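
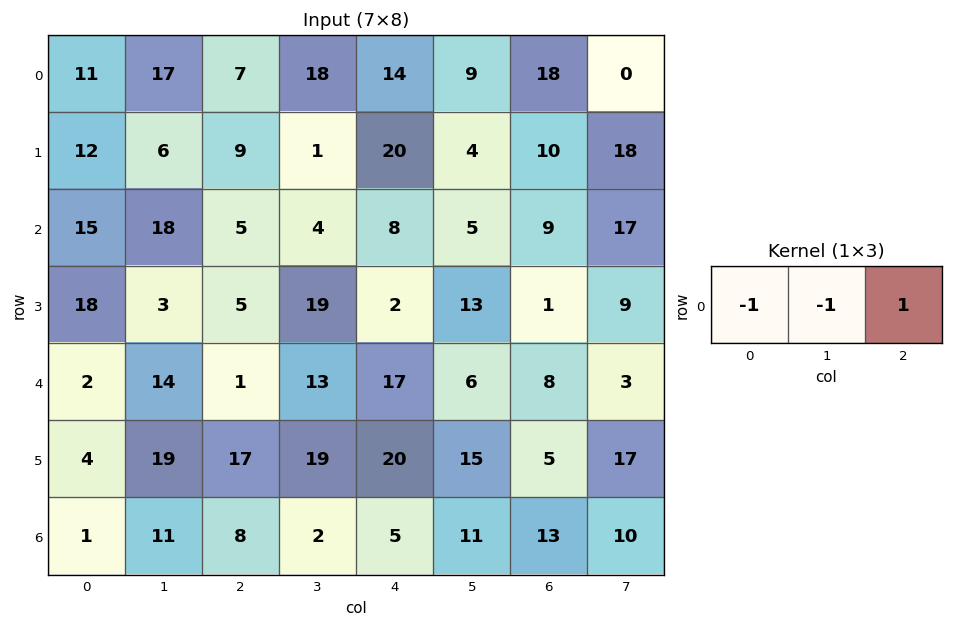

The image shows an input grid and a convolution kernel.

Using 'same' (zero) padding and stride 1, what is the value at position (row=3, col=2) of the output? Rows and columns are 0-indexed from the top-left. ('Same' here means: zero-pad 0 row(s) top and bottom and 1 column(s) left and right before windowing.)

11

The receptive field on the zero-padded input at this output position is [3 5 19]. Elementwise product with the kernel and sum: 3·-1 + 5·-1 + 19·1.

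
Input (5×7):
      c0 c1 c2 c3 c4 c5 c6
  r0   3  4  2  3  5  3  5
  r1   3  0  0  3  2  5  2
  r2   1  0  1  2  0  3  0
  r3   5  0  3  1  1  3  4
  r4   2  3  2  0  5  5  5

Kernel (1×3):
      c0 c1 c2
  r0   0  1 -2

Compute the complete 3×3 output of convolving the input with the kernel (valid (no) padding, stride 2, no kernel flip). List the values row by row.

Output[0,0]: The receptive field on the input at this output position is [3 4 2]. Elementwise product with the kernel and sum: 4·1 + 2·-2.

0 -7 -7
-2 2 3
-1 -10 -5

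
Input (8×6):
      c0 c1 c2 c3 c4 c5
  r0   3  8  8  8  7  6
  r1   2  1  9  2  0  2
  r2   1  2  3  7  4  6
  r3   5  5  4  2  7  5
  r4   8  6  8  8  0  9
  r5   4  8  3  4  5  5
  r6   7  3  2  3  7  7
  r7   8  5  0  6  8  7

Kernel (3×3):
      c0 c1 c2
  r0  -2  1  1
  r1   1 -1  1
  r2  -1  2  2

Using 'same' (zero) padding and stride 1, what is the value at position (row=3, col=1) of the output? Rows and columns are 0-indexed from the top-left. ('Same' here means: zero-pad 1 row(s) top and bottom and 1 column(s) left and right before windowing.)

The receptive field on the zero-padded input at this output position is [1 2 3 / 5 5 4 / 8 6 8]. Elementwise product with the kernel and sum: 1·-2 + 2·1 + 3·1 + 5·1 + 5·-1 + 4·1 + 8·-1 + 6·2 + 8·2.

27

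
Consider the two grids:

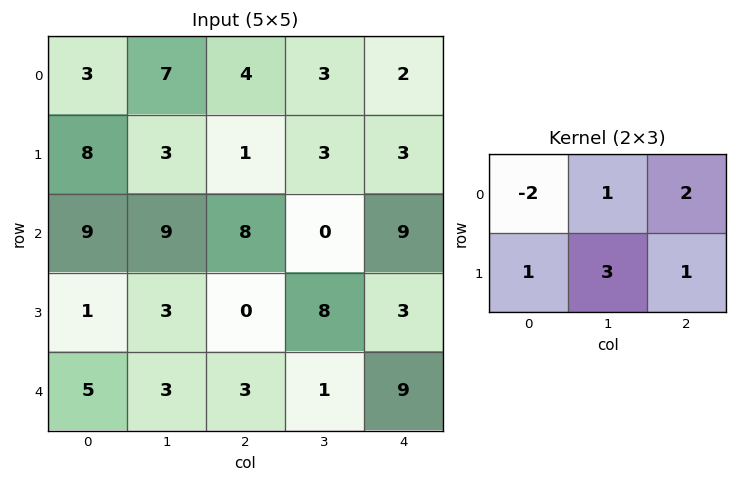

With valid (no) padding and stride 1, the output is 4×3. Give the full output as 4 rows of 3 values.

27 5 12
33 34 24
17 1 29
18 23 29

Output[0,0]: The receptive field on the input at this output position is [3 7 4 / 8 3 1]. Elementwise product with the kernel and sum: 3·-2 + 7·1 + 4·2 + 8·1 + 3·3 + 1·1.
Output[0,1]: The receptive field on the input at this output position is [7 4 3 / 3 1 3]. Elementwise product with the kernel and sum: 7·-2 + 4·1 + 3·2 + 3·1 + 1·3 + 3·1.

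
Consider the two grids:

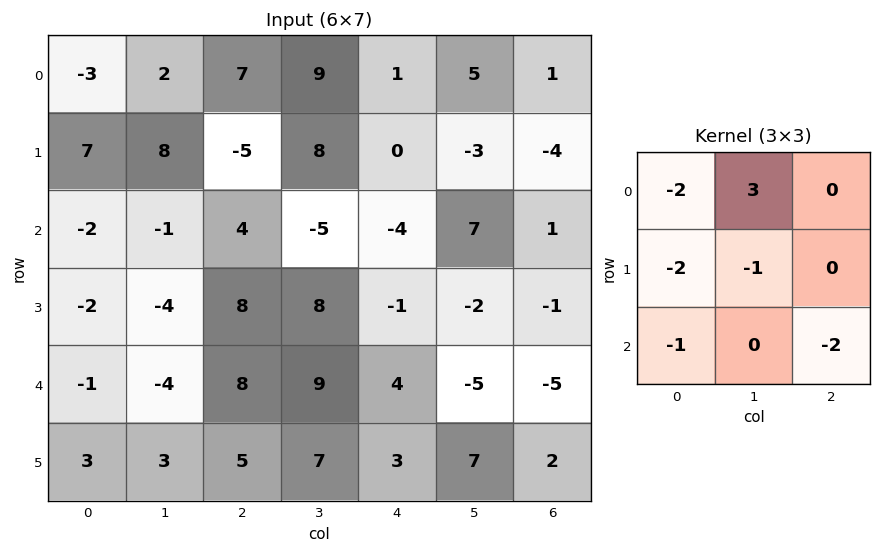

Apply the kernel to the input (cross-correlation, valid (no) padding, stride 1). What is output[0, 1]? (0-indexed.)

The receptive field on the input at this output position is [2 7 9 / 8 -5 8 / -1 4 -5]. Elementwise product with the kernel and sum: 2·-2 + 7·3 + 8·-2 + -5·-1 + -1·-1 + -5·-2.

17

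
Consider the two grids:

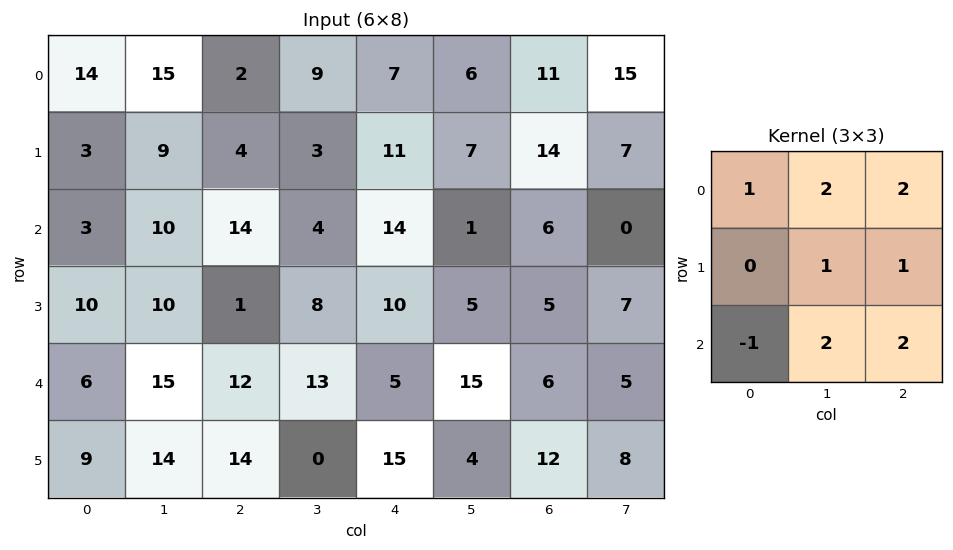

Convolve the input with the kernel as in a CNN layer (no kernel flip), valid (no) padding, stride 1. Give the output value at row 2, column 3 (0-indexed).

76

The receptive field on the input at this output position is [4 14 1 / 8 10 5 / 13 5 15]. Elementwise product with the kernel and sum: 4·1 + 14·2 + 1·2 + 10·1 + 5·1 + 13·-1 + 5·2 + 15·2.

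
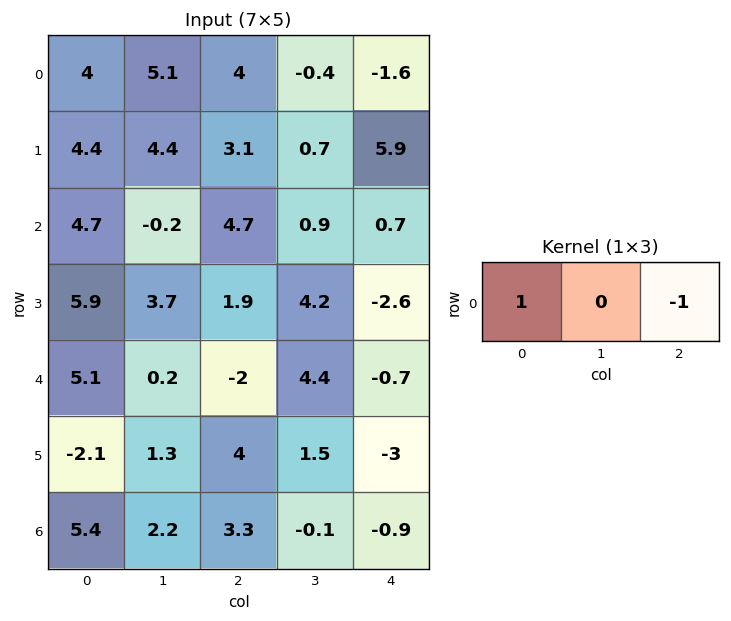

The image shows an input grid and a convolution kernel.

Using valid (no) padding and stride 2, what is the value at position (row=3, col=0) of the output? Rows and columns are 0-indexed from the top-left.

2.1

The receptive field on the input at this output position is [5.4 2.2 3.3]. Elementwise product with the kernel and sum: 5.4·1 + 3.3·-1.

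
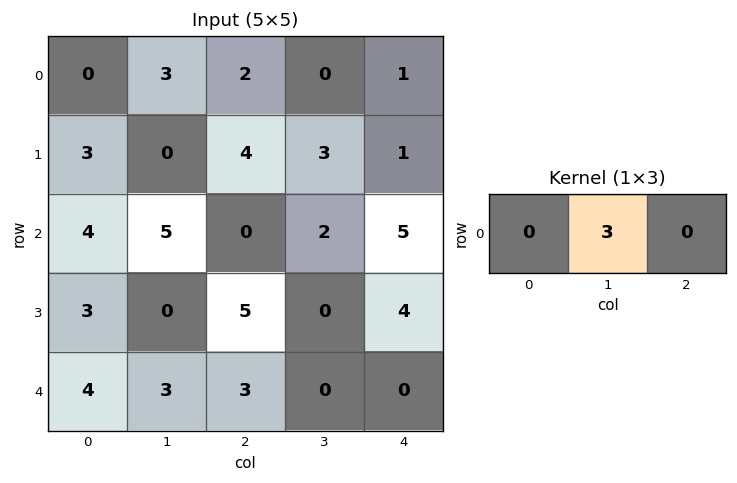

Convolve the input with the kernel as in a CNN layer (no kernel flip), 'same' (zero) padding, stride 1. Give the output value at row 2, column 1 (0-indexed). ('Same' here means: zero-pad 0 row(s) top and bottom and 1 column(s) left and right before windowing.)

15

The receptive field on the zero-padded input at this output position is [4 5 0]. Elementwise product with the kernel and sum: 5·3.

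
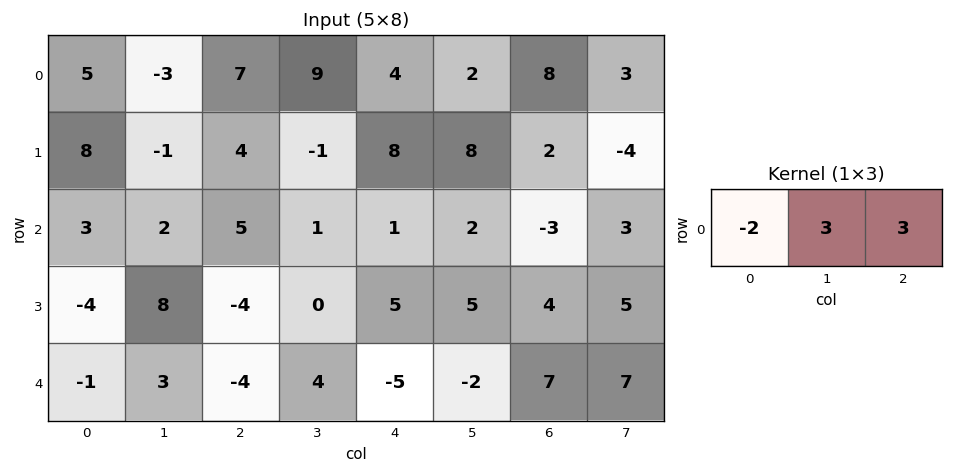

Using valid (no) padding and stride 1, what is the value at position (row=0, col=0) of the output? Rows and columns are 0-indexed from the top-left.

The receptive field on the input at this output position is [5 -3 7]. Elementwise product with the kernel and sum: 5·-2 + -3·3 + 7·3.

2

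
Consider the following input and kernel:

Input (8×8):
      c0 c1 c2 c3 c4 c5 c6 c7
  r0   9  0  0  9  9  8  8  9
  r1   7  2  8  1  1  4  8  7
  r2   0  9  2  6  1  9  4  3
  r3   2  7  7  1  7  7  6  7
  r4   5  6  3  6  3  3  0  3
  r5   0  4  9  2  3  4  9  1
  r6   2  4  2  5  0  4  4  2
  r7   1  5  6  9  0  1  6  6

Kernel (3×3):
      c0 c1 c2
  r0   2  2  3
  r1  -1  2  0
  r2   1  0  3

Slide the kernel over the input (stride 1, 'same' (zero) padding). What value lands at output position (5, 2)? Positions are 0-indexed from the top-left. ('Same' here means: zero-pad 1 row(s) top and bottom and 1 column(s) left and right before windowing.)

69

The receptive field on the zero-padded input at this output position is [6 3 6 / 4 9 2 / 4 2 5]. Elementwise product with the kernel and sum: 6·2 + 3·2 + 6·3 + 4·-1 + 9·2 + 4·1 + 5·3.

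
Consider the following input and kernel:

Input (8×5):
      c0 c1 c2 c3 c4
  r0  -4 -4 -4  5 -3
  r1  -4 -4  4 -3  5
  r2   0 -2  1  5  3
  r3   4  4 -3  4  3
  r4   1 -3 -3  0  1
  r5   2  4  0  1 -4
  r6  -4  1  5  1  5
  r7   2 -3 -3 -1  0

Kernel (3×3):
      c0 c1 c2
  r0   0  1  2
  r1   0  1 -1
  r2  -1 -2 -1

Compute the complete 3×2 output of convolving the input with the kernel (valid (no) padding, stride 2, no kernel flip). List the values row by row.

Output[0,0]: The receptive field on the input at this output position is [-4 -4 -4 / -4 -4 4 / 0 -2 1]. Elementwise product with the kernel and sum: -4·1 + -4·2 + -4·1 + 4·-1 + 0·-1 + -2·-2 + 1·-1.
Output[0,1]: The receptive field on the input at this output position is [-4 5 -3 / 4 -3 5 / 1 5 3]. Elementwise product with the kernel and sum: 5·1 + -3·2 + -3·1 + 5·-1 + 1·-1 + 5·-2 + 3·-1.

-17 -23
15 14
-8 -5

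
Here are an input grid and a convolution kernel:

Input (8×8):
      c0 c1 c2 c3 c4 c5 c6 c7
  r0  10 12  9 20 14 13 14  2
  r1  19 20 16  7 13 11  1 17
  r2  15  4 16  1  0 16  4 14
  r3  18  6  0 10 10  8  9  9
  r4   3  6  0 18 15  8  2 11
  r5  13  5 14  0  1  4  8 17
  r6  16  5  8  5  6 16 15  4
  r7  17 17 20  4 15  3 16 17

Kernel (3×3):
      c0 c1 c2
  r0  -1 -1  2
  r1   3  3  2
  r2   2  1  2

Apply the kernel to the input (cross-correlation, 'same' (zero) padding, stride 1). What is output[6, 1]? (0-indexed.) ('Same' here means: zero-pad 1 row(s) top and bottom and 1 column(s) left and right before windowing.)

The receptive field on the zero-padded input at this output position is [13 5 14 / 16 5 8 / 17 17 20]. Elementwise product with the kernel and sum: 13·-1 + 5·-1 + 14·2 + 16·3 + 5·3 + 8·2 + 17·2 + 17·1 + 20·2.

180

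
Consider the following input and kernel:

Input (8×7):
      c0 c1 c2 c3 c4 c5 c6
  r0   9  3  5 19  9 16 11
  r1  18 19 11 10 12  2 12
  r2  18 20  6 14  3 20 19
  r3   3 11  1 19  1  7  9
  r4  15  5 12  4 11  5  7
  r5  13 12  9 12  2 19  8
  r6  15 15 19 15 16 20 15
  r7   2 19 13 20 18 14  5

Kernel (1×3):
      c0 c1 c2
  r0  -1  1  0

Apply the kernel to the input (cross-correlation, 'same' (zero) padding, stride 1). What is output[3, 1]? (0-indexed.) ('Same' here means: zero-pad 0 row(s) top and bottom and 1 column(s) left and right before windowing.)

The receptive field on the zero-padded input at this output position is [3 11 1]. Elementwise product with the kernel and sum: 3·-1 + 11·1.

8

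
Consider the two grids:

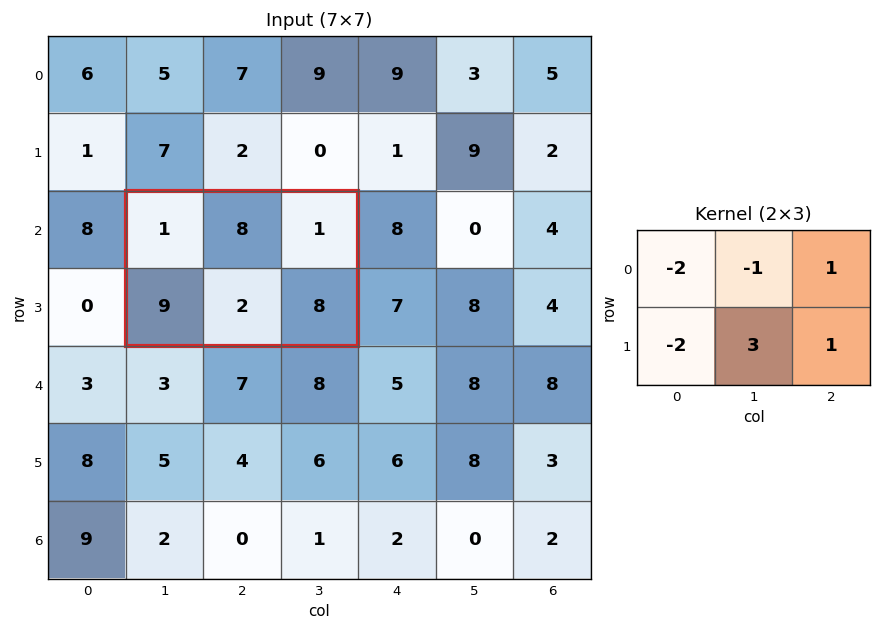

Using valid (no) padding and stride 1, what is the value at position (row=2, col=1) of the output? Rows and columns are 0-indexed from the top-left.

-13

The receptive field on the input at this output position is [1 8 1 / 9 2 8]. Elementwise product with the kernel and sum: 1·-2 + 8·-1 + 1·1 + 9·-2 + 2·3 + 8·1.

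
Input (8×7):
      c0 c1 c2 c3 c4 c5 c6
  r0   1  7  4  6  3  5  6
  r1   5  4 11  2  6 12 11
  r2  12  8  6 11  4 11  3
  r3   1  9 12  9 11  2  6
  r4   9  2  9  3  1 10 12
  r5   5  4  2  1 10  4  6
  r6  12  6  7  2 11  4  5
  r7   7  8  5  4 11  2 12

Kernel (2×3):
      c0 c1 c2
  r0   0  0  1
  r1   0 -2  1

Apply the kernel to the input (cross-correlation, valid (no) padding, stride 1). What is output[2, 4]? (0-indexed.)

The receptive field on the input at this output position is [4 11 3 / 11 2 6]. Elementwise product with the kernel and sum: 3·1 + 2·-2 + 6·1.

5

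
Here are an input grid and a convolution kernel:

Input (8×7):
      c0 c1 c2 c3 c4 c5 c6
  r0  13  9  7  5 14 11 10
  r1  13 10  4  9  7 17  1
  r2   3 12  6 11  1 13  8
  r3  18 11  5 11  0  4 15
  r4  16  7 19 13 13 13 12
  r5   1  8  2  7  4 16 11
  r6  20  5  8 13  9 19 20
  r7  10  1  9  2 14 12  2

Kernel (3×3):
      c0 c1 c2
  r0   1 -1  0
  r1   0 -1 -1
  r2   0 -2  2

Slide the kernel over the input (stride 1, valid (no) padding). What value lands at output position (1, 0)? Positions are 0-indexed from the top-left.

The receptive field on the input at this output position is [13 10 4 / 3 12 6 / 18 11 5]. Elementwise product with the kernel and sum: 13·1 + 10·-1 + 12·-1 + 6·-1 + 11·-2 + 5·2.

-27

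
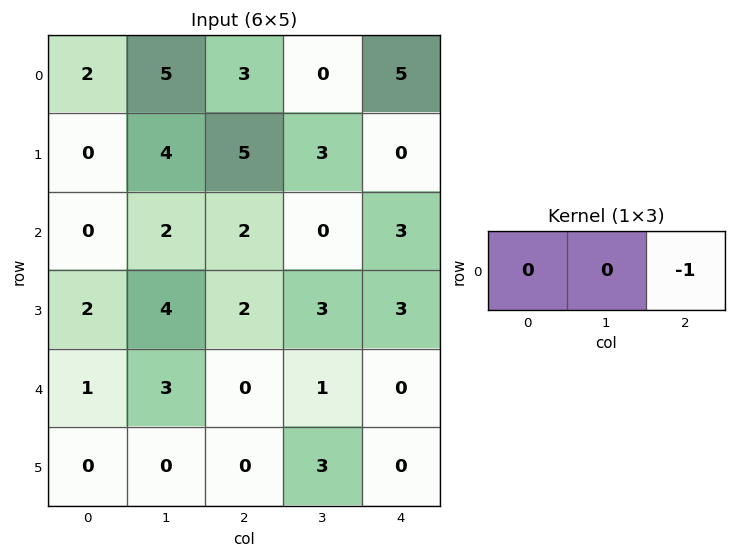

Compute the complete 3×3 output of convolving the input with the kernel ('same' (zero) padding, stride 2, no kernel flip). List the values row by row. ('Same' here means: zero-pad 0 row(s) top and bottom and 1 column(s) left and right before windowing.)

Output[0,0]: The receptive field on the zero-padded input at this output position is [0 2 5]. Elementwise product with the kernel and sum: 5·-1.
Output[0,1]: The receptive field on the zero-padded input at this output position is [5 3 0]. Elementwise product with the kernel and sum: 0·-1.

-5 0 0
-2 0 0
-3 -1 0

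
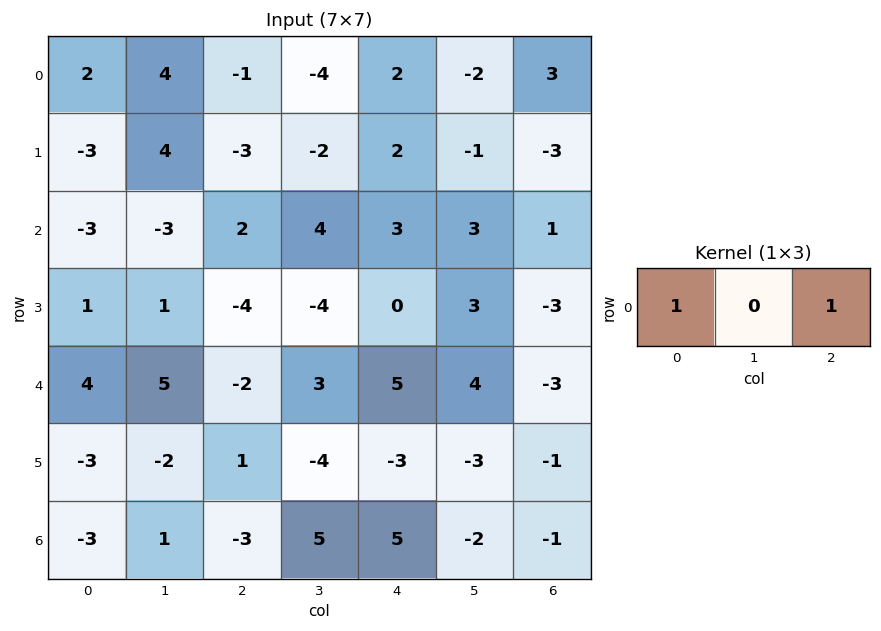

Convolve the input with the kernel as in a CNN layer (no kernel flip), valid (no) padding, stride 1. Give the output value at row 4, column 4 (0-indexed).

2

The receptive field on the input at this output position is [5 4 -3]. Elementwise product with the kernel and sum: 5·1 + -3·1.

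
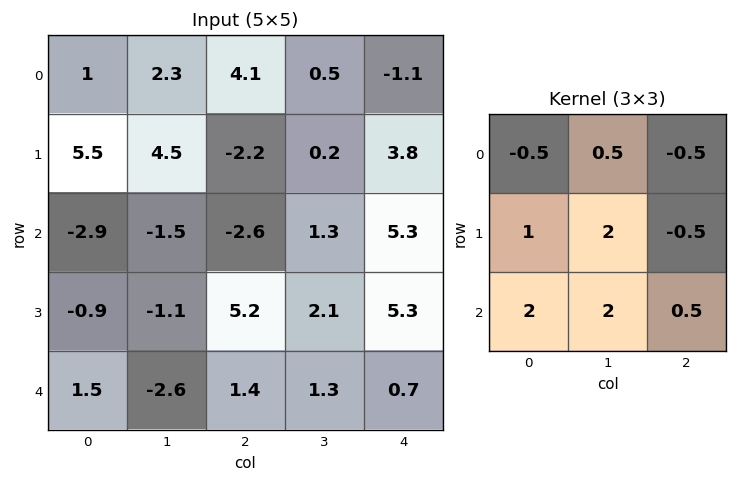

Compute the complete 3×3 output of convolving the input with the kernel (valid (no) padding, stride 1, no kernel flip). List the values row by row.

4.1 -6.9 -4.9
-5.4 -1.55 13.9
-5.2 5.3 11.8

Output[0,0]: The receptive field on the input at this output position is [1 2.3 4.1 / 5.5 4.5 -2.2 / -2.9 -1.5 -2.6]. Elementwise product with the kernel and sum: 1·-0.5 + 2.3·0.5 + 4.1·-0.5 + 5.5·1 + 4.5·2 + -2.2·-0.5 + -2.9·2 + -1.5·2 + -2.6·0.5.
Output[0,1]: The receptive field on the input at this output position is [2.3 4.1 0.5 / 4.5 -2.2 0.2 / -1.5 -2.6 1.3]. Elementwise product with the kernel and sum: 2.3·-0.5 + 4.1·0.5 + 0.5·-0.5 + 4.5·1 + -2.2·2 + 0.2·-0.5 + -1.5·2 + -2.6·2 + 1.3·0.5.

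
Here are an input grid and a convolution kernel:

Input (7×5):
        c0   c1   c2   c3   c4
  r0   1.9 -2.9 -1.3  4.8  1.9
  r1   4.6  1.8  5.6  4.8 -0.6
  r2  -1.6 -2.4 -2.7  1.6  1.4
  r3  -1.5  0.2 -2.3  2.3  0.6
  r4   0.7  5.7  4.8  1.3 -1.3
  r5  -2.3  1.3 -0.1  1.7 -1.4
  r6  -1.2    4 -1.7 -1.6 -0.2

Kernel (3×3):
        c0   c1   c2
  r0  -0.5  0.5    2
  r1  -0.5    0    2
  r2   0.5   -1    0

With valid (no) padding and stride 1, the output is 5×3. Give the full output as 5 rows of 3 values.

Output[0,0]: The receptive field on the input at this output position is [1.9 -2.9 -1.3 / 4.6 1.8 5.6 / -1.6 -2.4 -2.7]. Elementwise product with the kernel and sum: 1.9·-0.5 + -2.9·0.5 + -1.3·2 + 4.6·-0.5 + 5.6·2 + -1.6·0.5 + -2.4·-1.

5.5 20.6 -0.1
4.25 18.3 -0.9
-15 5.6 8.4
3.05 3.85 -3.25
8.45 8.6 -6.35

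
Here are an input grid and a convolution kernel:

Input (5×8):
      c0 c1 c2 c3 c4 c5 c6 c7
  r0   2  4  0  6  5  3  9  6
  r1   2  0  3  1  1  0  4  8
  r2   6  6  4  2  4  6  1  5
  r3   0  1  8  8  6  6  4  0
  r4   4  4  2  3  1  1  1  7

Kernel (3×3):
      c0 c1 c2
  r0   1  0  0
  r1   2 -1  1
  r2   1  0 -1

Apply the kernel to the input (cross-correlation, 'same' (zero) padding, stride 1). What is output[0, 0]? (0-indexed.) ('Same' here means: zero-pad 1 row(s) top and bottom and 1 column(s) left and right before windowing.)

2

The receptive field on the zero-padded input at this output position is [0 0 0 / 0 2 4 / 0 2 0]. Elementwise product with the kernel and sum: 0·1 + 0·2 + 2·-1 + 4·1 + 0·1 + 0·-1.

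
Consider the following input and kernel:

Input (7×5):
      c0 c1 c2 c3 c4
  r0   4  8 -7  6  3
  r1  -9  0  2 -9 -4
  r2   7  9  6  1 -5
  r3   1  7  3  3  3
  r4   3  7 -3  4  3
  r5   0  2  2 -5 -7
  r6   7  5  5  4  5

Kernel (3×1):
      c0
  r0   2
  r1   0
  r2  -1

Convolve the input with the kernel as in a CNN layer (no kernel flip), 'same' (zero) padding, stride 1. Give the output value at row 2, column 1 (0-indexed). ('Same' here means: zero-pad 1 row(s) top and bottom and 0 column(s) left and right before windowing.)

-7

The receptive field on the zero-padded input at this output position is [0 / 9 / 7]. Elementwise product with the kernel and sum: 0·2 + 7·-1.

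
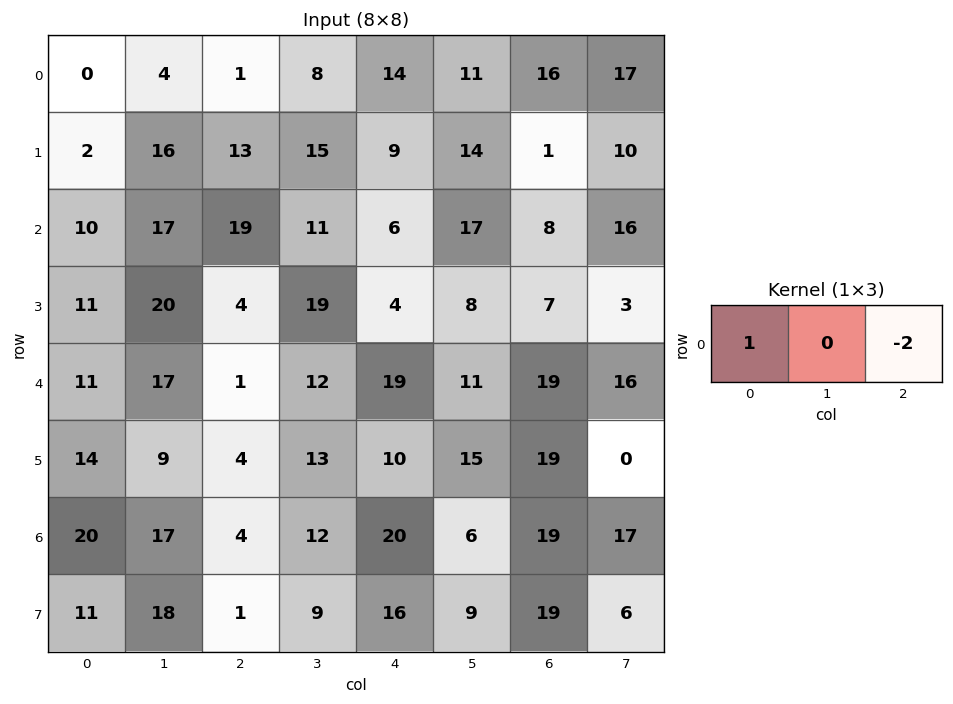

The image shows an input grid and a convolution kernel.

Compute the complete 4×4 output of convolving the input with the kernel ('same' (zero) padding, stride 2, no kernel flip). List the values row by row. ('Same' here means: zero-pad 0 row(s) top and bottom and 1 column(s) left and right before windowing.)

Output[0,0]: The receptive field on the zero-padded input at this output position is [0 0 4]. Elementwise product with the kernel and sum: 0·1 + 4·-2.
Output[0,1]: The receptive field on the zero-padded input at this output position is [4 1 8]. Elementwise product with the kernel and sum: 4·1 + 8·-2.

-8 -12 -14 -23
-34 -5 -23 -15
-34 -7 -10 -21
-34 -7 0 -28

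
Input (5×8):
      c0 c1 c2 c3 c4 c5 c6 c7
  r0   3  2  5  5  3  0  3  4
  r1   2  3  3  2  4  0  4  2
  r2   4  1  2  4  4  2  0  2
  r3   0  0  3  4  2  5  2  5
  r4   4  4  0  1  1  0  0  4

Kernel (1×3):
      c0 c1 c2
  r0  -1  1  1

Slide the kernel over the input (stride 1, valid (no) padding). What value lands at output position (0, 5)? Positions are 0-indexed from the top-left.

The receptive field on the input at this output position is [0 3 4]. Elementwise product with the kernel and sum: 0·-1 + 3·1 + 4·1.

7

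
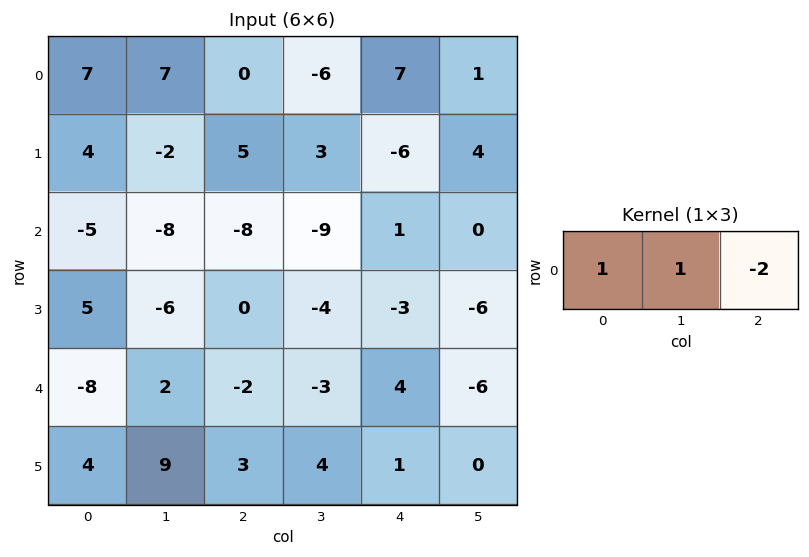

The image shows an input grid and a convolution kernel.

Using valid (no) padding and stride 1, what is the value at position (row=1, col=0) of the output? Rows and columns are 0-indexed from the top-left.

The receptive field on the input at this output position is [4 -2 5]. Elementwise product with the kernel and sum: 4·1 + -2·1 + 5·-2.

-8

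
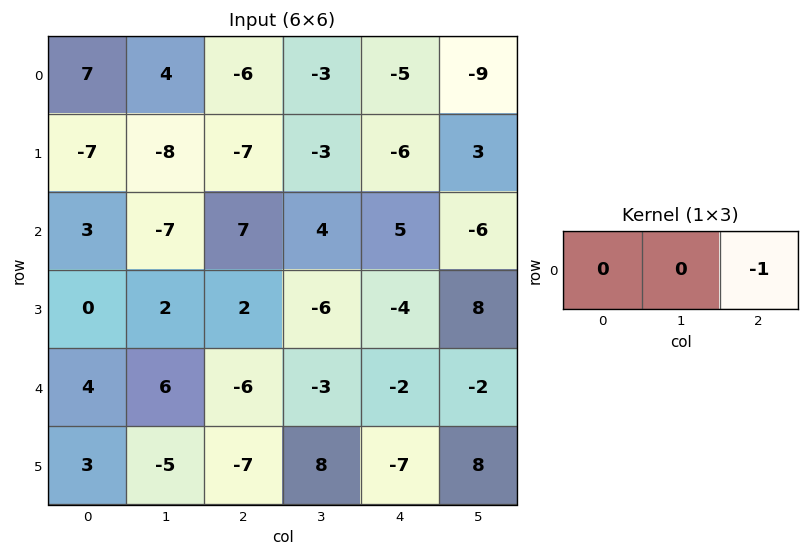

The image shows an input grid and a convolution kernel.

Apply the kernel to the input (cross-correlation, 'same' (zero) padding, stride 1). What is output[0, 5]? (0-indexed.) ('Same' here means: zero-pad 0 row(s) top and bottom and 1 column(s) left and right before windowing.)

The receptive field on the zero-padded input at this output position is [-5 -9 0]. Elementwise product with the kernel and sum: 0·-1.

0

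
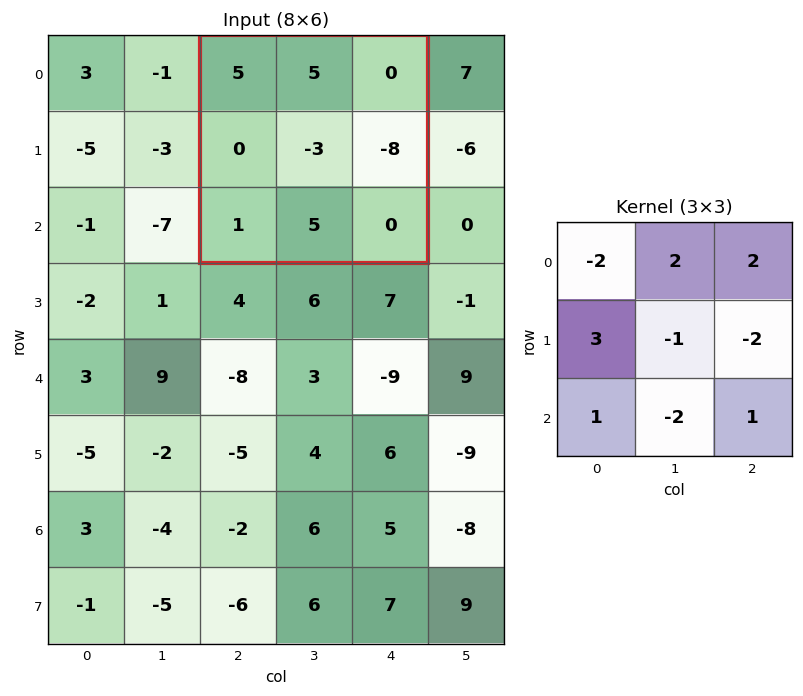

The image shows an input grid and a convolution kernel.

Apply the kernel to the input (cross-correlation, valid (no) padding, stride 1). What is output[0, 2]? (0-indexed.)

10

The receptive field on the input at this output position is [5 5 0 / 0 -3 -8 / 1 5 0]. Elementwise product with the kernel and sum: 5·-2 + 5·2 + 0·2 + 0·3 + -3·-1 + -8·-2 + 1·1 + 5·-2 + 0·1.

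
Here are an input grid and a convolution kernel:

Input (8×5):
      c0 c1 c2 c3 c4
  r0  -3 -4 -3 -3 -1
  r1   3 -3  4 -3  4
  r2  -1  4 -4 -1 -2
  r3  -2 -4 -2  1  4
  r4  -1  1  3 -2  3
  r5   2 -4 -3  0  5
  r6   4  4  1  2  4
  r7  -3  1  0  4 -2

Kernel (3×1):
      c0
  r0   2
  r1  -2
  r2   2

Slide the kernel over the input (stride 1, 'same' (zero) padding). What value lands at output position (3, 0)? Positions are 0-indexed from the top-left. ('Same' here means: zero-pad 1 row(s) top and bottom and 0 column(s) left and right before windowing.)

The receptive field on the zero-padded input at this output position is [-1 / -2 / -1]. Elementwise product with the kernel and sum: -1·2 + -2·-2 + -1·2.

0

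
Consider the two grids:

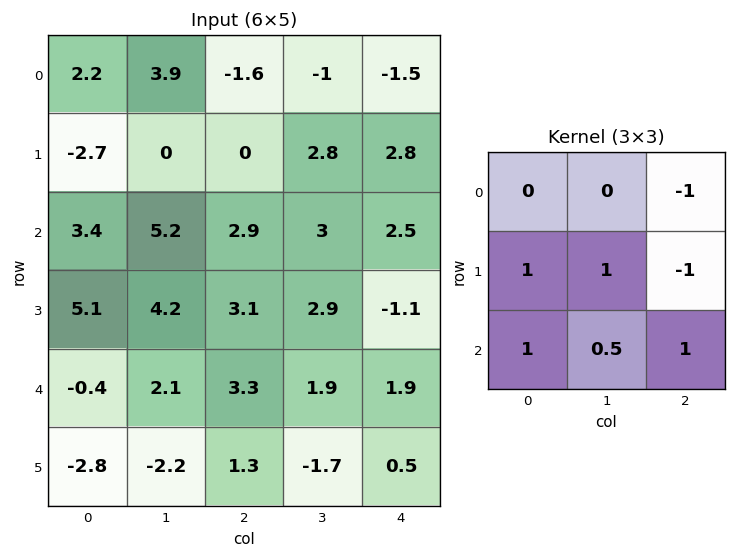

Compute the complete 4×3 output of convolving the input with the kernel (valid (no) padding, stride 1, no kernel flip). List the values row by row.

7.8 7.85 8.4
16 10.95 4.05
7.25 7.05 10.75
-7.3 -2.65 5.35

Output[0,0]: The receptive field on the input at this output position is [2.2 3.9 -1.6 / -2.7 0 0 / 3.4 5.2 2.9]. Elementwise product with the kernel and sum: -1.6·-1 + -2.7·1 + 0·1 + 0·-1 + 3.4·1 + 5.2·0.5 + 2.9·1.
Output[0,1]: The receptive field on the input at this output position is [3.9 -1.6 -1 / 0 0 2.8 / 5.2 2.9 3]. Elementwise product with the kernel and sum: -1·-1 + 0·1 + 0·1 + 2.8·-1 + 5.2·1 + 2.9·0.5 + 3·1.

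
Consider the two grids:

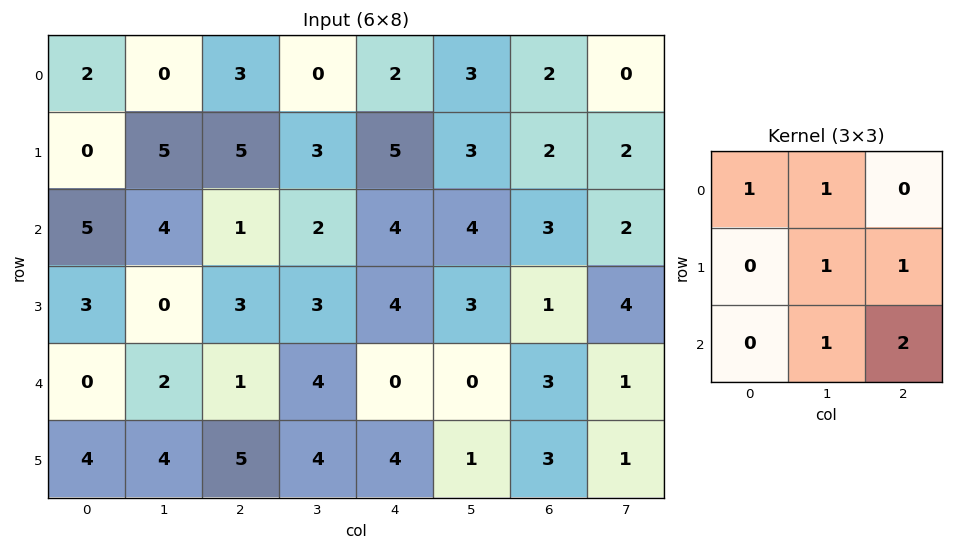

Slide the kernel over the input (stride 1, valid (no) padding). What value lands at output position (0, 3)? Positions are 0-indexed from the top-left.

22

The receptive field on the input at this output position is [0 2 3 / 3 5 3 / 2 4 4]. Elementwise product with the kernel and sum: 0·1 + 2·1 + 5·1 + 3·1 + 4·1 + 4·2.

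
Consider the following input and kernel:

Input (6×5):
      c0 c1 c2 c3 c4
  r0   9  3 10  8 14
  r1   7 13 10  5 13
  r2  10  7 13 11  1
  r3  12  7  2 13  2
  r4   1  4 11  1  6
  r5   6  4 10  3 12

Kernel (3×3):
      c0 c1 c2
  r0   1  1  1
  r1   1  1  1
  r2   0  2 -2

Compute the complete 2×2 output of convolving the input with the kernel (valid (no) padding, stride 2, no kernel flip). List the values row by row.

Output[0,0]: The receptive field on the input at this output position is [9 3 10 / 7 13 10 / 10 7 13]. Elementwise product with the kernel and sum: 9·1 + 3·1 + 10·1 + 7·1 + 13·1 + 10·1 + 7·2 + 13·-2.
Output[0,1]: The receptive field on the input at this output position is [10 8 14 / 10 5 13 / 13 11 1]. Elementwise product with the kernel and sum: 10·1 + 8·1 + 14·1 + 10·1 + 5·1 + 13·1 + 11·2 + 1·-2.

40 80
37 32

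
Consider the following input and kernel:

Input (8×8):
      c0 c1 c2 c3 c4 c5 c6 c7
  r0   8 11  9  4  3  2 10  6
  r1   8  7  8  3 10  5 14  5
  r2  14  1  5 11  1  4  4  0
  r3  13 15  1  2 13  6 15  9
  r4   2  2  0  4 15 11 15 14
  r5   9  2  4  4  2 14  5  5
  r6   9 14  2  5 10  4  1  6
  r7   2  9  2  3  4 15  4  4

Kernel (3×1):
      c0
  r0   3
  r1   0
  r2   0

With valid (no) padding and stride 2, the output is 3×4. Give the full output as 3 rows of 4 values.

24 27 9 30
42 15 3 12
6 0 45 45

Output[0,0]: The receptive field on the input at this output position is [8 / 8 / 14]. Elementwise product with the kernel and sum: 8·3.
Output[0,1]: The receptive field on the input at this output position is [9 / 8 / 5]. Elementwise product with the kernel and sum: 9·3.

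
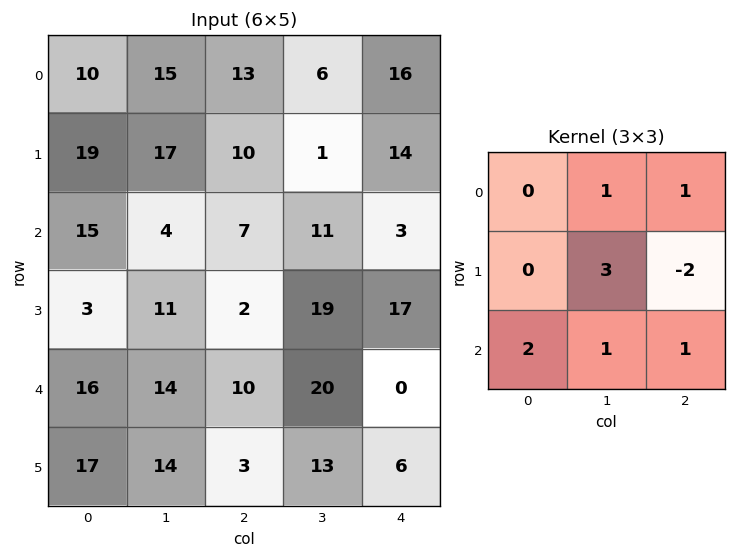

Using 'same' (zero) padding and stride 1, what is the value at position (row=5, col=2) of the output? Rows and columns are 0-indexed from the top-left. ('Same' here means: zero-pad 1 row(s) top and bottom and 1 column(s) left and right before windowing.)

The receptive field on the zero-padded input at this output position is [14 10 20 / 14 3 13 / 0 0 0]. Elementwise product with the kernel and sum: 10·1 + 20·1 + 3·3 + 13·-2 + 0·2 + 0·1 + 0·1.

13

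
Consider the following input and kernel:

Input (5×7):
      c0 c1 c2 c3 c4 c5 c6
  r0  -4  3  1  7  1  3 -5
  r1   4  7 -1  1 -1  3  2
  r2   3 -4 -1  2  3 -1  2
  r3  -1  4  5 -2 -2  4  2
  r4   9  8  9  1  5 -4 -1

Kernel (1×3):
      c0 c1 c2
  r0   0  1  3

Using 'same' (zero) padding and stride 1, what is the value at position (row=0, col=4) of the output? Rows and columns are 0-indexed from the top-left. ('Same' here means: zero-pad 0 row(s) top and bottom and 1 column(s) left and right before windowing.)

10

The receptive field on the zero-padded input at this output position is [7 1 3]. Elementwise product with the kernel and sum: 1·1 + 3·3.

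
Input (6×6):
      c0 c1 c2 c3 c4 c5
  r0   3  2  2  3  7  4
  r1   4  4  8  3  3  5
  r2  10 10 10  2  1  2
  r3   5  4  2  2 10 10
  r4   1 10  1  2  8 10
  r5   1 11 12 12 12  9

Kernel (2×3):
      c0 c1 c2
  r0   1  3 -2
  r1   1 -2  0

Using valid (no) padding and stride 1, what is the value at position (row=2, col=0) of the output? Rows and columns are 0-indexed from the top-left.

17

The receptive field on the input at this output position is [10 10 10 / 5 4 2]. Elementwise product with the kernel and sum: 10·1 + 10·3 + 10·-2 + 5·1 + 4·-2.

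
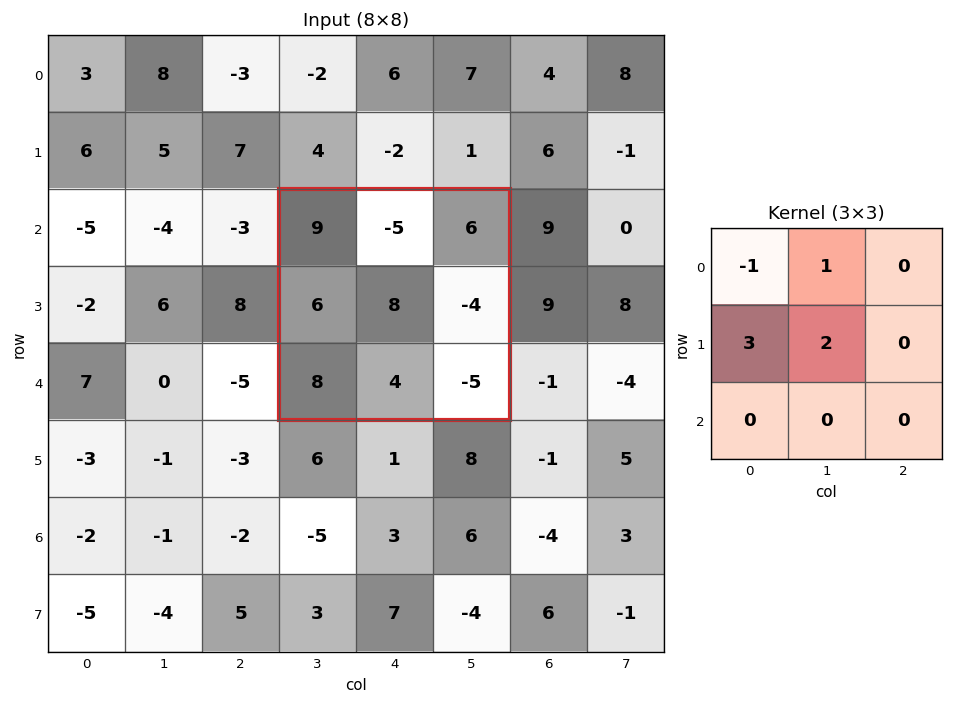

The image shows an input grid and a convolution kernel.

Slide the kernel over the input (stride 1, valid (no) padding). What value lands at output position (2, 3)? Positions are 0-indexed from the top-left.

The receptive field on the input at this output position is [9 -5 6 / 6 8 -4 / 8 4 -5]. Elementwise product with the kernel and sum: 9·-1 + -5·1 + 6·3 + 8·2.

20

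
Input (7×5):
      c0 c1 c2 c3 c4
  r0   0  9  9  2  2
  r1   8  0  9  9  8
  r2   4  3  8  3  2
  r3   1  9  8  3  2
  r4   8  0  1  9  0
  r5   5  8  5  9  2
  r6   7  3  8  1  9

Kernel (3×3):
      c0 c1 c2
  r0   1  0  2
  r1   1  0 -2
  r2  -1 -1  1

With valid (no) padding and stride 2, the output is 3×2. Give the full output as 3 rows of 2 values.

9 -3
-2 6
3 2

Output[0,0]: The receptive field on the input at this output position is [0 9 9 / 8 0 9 / 4 3 8]. Elementwise product with the kernel and sum: 0·1 + 9·2 + 8·1 + 9·-2 + 4·-1 + 3·-1 + 8·1.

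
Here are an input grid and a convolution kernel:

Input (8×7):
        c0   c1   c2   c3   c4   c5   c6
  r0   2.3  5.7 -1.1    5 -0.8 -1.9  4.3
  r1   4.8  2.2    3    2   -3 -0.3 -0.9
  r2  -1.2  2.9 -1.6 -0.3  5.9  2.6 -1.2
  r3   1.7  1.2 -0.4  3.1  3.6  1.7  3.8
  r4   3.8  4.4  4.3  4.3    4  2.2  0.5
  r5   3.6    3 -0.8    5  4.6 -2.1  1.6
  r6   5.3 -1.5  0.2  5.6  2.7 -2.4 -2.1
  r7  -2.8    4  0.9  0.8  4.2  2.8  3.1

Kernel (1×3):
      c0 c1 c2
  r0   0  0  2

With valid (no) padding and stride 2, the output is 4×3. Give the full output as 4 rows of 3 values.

-2.2 -1.6 8.6
-3.2 11.8 -2.4
8.6 8 1
0.4 5.4 -4.2

Output[0,0]: The receptive field on the input at this output position is [2.3 5.7 -1.1]. Elementwise product with the kernel and sum: -1.1·2.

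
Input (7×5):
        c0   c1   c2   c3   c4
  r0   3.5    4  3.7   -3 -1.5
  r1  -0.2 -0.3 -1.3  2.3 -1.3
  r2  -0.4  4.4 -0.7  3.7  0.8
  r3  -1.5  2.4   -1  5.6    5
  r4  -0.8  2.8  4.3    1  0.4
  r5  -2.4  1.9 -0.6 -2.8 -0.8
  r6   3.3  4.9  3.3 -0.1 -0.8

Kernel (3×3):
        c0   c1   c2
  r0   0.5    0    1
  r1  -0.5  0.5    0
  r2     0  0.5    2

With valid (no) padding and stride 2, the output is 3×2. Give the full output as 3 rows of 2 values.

6.2 5.6
11.05 5.05
15.1 -0.2

Output[0,0]: The receptive field on the input at this output position is [3.5 4 3.7 / -0.2 -0.3 -1.3 / -0.4 4.4 -0.7]. Elementwise product with the kernel and sum: 3.5·0.5 + 3.7·1 + -0.2·-0.5 + -0.3·0.5 + 4.4·0.5 + -0.7·2.
Output[0,1]: The receptive field on the input at this output position is [3.7 -3 -1.5 / -1.3 2.3 -1.3 / -0.7 3.7 0.8]. Elementwise product with the kernel and sum: 3.7·0.5 + -1.5·1 + -1.3·-0.5 + 2.3·0.5 + 3.7·0.5 + 0.8·2.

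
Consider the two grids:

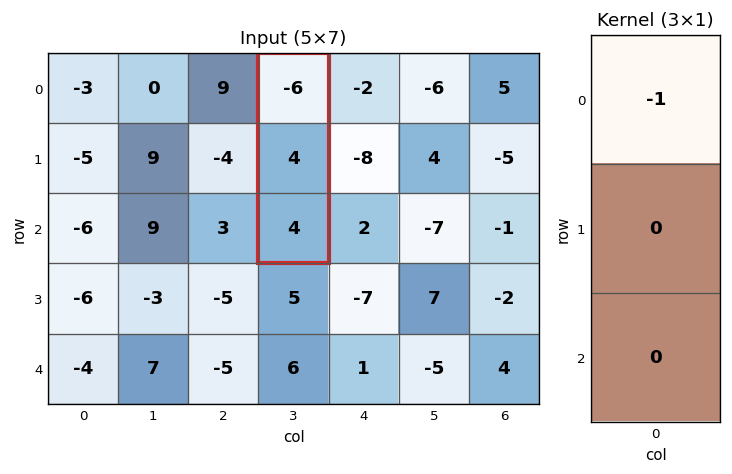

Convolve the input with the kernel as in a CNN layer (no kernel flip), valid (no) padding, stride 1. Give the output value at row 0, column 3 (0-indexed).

The receptive field on the input at this output position is [-6 / 4 / 4]. Elementwise product with the kernel and sum: -6·-1.

6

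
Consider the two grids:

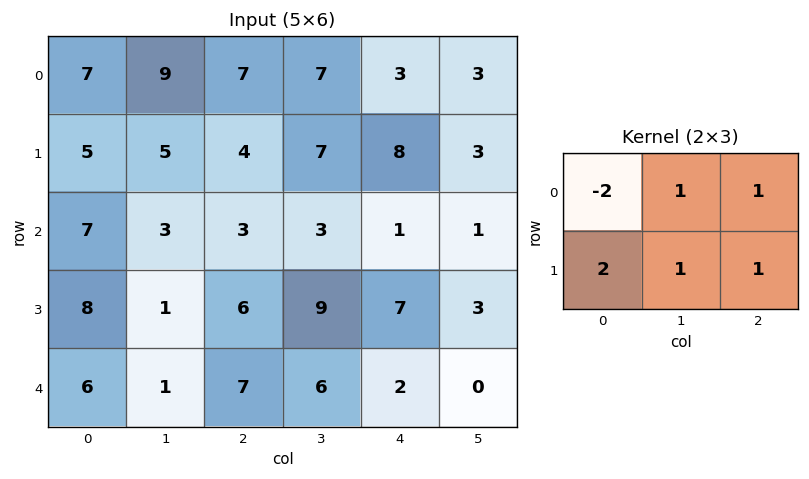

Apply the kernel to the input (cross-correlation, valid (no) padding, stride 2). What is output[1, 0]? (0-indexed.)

15

The receptive field on the input at this output position is [7 3 3 / 8 1 6]. Elementwise product with the kernel and sum: 7·-2 + 3·1 + 3·1 + 8·2 + 1·1 + 6·1.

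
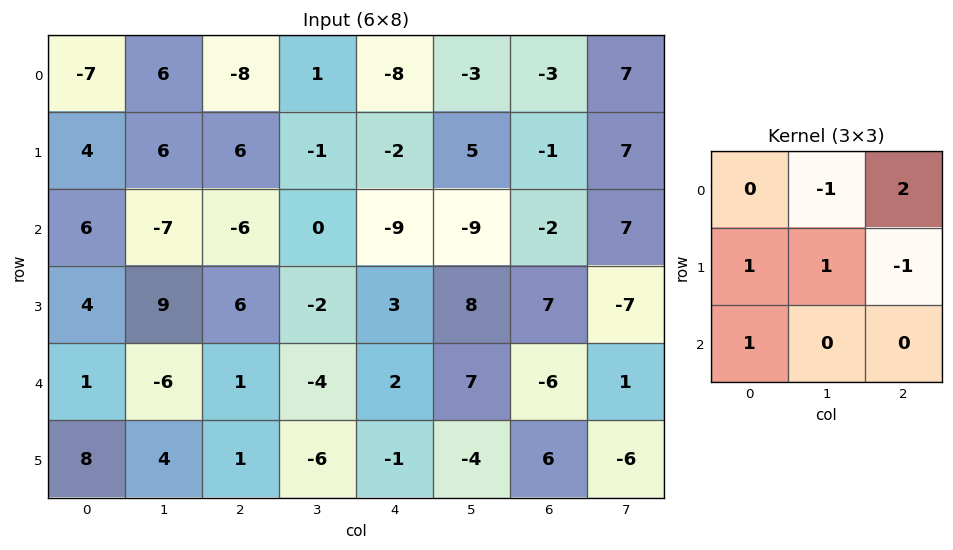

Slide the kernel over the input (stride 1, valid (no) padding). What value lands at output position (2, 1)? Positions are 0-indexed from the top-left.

17

The receptive field on the input at this output position is [-7 -6 0 / 9 6 -2 / -6 1 -4]. Elementwise product with the kernel and sum: -6·-1 + 0·2 + 9·1 + 6·1 + -2·-1 + -6·1.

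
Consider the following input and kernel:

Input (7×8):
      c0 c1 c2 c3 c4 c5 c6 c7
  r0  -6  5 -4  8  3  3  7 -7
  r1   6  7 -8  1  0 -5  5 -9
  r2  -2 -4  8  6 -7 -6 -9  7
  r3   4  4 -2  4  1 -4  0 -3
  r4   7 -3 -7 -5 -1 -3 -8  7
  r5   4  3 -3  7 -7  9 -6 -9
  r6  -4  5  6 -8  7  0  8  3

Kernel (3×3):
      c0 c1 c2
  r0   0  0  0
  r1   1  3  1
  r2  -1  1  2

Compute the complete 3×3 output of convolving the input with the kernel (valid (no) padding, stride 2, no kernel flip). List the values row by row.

33 -21 -27
-10 11 -29
31 11 23

Output[0,0]: The receptive field on the input at this output position is [-6 5 -4 / 6 7 -8 / -2 -4 8]. Elementwise product with the kernel and sum: 6·1 + 7·3 + -8·1 + -2·-1 + -4·1 + 8·2.
Output[0,1]: The receptive field on the input at this output position is [-4 8 3 / -8 1 0 / 8 6 -7]. Elementwise product with the kernel and sum: -8·1 + 1·3 + 0·1 + 8·-1 + 6·1 + -7·2.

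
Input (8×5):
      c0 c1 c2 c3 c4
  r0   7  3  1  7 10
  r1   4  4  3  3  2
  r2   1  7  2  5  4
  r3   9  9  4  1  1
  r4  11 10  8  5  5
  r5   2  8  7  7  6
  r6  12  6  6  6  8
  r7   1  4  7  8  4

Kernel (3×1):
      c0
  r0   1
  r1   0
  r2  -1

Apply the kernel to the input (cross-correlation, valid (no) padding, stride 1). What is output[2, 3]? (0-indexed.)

The receptive field on the input at this output position is [5 / 1 / 5]. Elementwise product with the kernel and sum: 5·1 + 5·-1.

0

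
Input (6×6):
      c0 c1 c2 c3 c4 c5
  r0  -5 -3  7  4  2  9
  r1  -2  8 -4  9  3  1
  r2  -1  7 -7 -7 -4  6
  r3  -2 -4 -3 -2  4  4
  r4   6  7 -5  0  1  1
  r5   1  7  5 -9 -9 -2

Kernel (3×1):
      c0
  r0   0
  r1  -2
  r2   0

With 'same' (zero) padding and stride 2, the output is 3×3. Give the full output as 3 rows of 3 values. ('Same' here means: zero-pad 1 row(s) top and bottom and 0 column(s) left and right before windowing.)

10 -14 -4
2 14 8
-12 10 -2

Output[0,0]: The receptive field on the zero-padded input at this output position is [0 / -5 / -2]. Elementwise product with the kernel and sum: -5·-2.
Output[0,1]: The receptive field on the zero-padded input at this output position is [0 / 7 / -4]. Elementwise product with the kernel and sum: 7·-2.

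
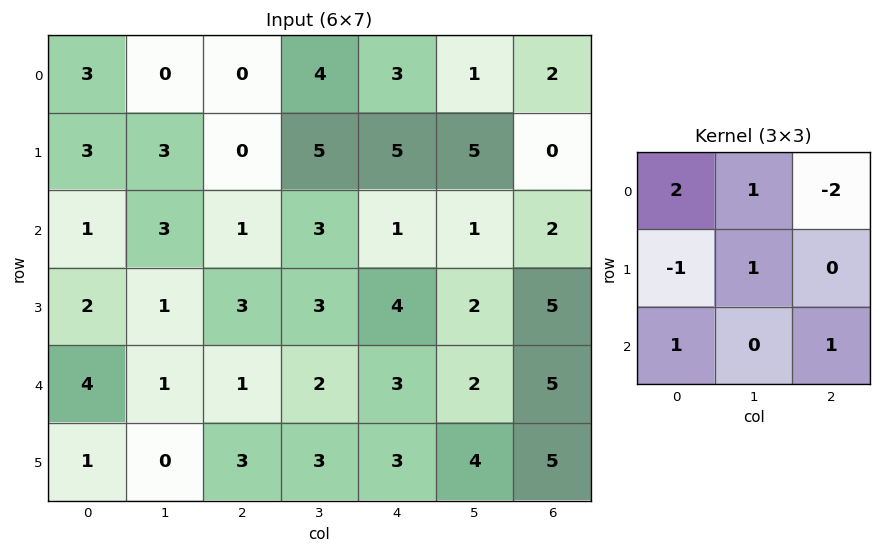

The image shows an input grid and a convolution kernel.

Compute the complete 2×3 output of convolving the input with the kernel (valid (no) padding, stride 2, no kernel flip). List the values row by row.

Output[0,0]: The receptive field on the input at this output position is [3 0 0 / 3 3 0 / 1 3 1]. Elementwise product with the kernel and sum: 3·2 + 0·1 + 0·-2 + 3·-1 + 3·1 + 1·1 + 1·1.

8 5 6
7 7 5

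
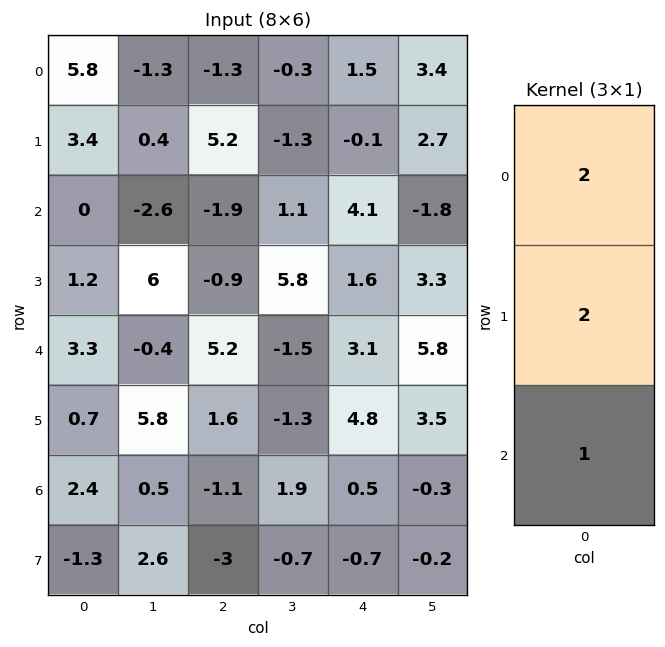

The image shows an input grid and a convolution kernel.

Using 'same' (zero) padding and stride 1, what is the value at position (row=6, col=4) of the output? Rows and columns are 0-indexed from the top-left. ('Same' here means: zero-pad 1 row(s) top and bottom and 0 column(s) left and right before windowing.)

9.9

The receptive field on the zero-padded input at this output position is [4.8 / 0.5 / -0.7]. Elementwise product with the kernel and sum: 4.8·2 + 0.5·2 + -0.7·1.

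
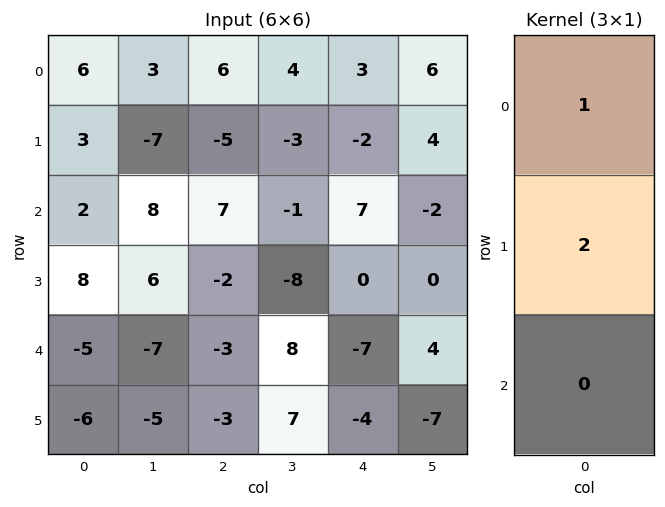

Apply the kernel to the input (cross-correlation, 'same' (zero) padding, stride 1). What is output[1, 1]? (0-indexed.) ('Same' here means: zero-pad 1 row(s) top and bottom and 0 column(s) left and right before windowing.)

-11

The receptive field on the zero-padded input at this output position is [3 / -7 / 8]. Elementwise product with the kernel and sum: 3·1 + -7·2.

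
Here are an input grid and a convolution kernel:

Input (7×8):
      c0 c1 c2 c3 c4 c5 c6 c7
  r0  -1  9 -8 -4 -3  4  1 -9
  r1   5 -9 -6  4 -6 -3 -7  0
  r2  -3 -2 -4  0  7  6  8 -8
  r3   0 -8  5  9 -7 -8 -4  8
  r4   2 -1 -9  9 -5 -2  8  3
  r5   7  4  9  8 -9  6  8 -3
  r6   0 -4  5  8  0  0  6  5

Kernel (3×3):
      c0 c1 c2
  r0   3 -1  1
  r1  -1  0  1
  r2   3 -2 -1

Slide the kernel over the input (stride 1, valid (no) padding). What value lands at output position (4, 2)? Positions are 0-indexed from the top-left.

The receptive field on the input at this output position is [-9 9 -5 / 9 8 -9 / 5 8 0]. Elementwise product with the kernel and sum: -9·3 + 9·-1 + -5·1 + 9·-1 + -9·1 + 5·3 + 8·-2 + 0·-1.

-60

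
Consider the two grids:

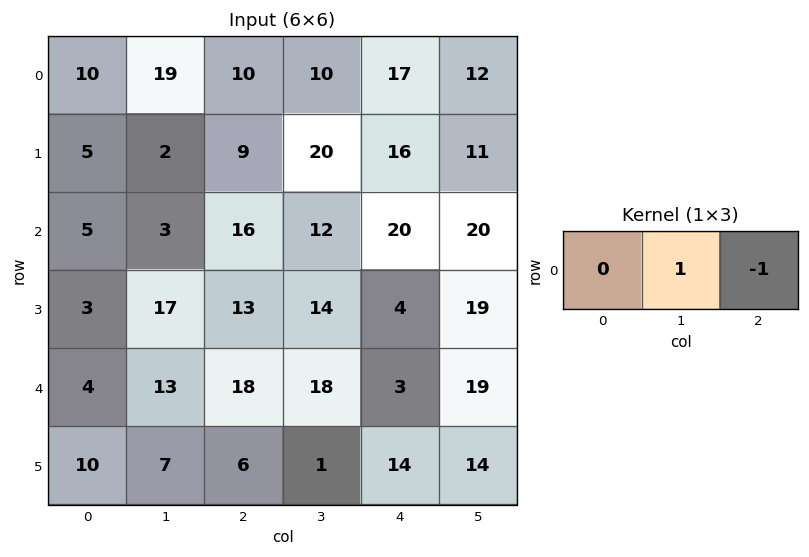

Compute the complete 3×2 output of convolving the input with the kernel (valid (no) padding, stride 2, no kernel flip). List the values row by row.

9 -7
-13 -8
-5 15

Output[0,0]: The receptive field on the input at this output position is [10 19 10]. Elementwise product with the kernel and sum: 19·1 + 10·-1.
Output[0,1]: The receptive field on the input at this output position is [10 10 17]. Elementwise product with the kernel and sum: 10·1 + 17·-1.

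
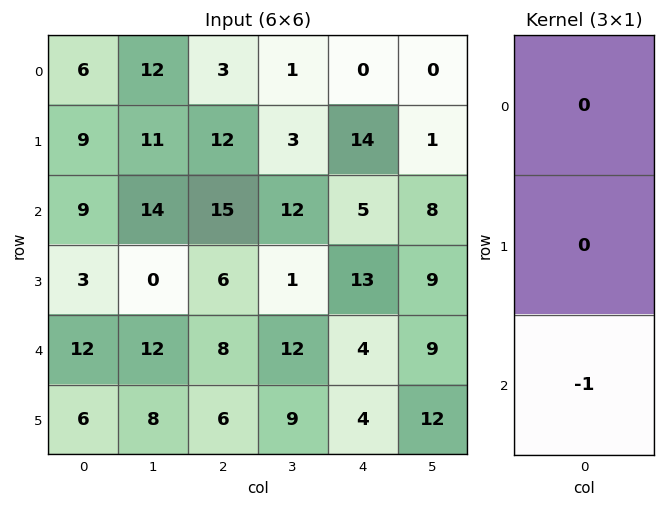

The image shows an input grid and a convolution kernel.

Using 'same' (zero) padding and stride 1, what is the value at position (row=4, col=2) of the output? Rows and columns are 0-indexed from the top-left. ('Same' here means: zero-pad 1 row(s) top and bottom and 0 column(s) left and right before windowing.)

The receptive field on the zero-padded input at this output position is [6 / 8 / 6]. Elementwise product with the kernel and sum: 6·-1.

-6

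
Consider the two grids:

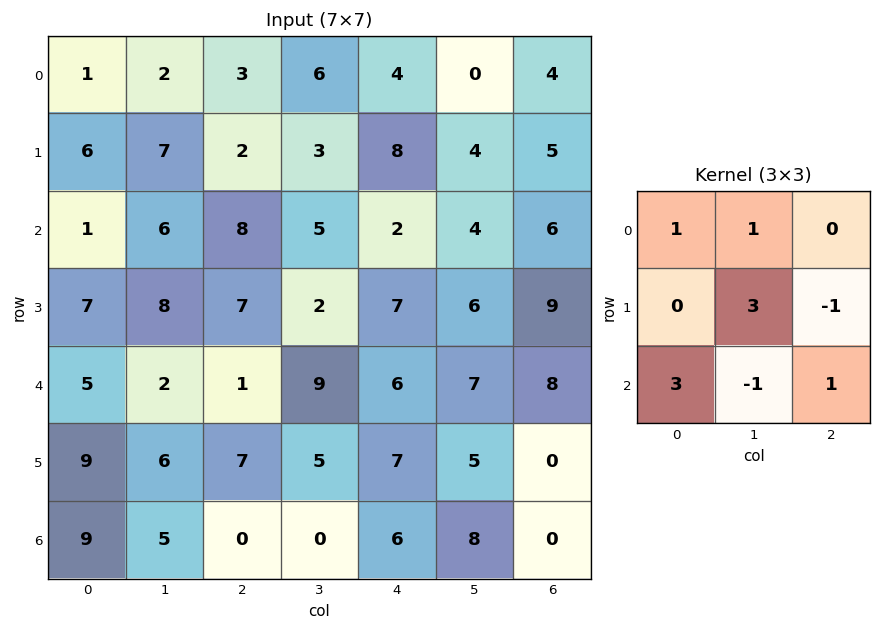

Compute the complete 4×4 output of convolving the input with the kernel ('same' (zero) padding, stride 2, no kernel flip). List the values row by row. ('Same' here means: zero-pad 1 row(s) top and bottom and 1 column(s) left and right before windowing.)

Output[0,0]: The receptive field on the zero-padded input at this output position is [0 0 0 / 0 1 2 / 0 6 7]. Elementwise product with the kernel and sum: 0·1 + 0·1 + 1·3 + 2·-1 + 0·3 + 6·-1 + 7·1.

2 25 17 19
4 47 18 36
17 25 33 54
31 13 22 5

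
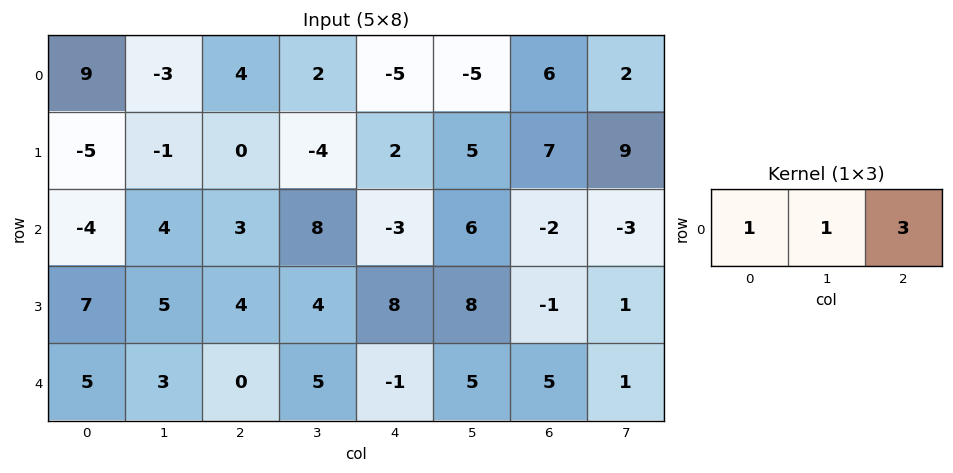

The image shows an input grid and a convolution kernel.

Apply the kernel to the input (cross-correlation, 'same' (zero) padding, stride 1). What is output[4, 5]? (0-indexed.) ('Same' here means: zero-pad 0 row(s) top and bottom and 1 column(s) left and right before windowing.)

The receptive field on the zero-padded input at this output position is [-1 5 5]. Elementwise product with the kernel and sum: -1·1 + 5·1 + 5·3.

19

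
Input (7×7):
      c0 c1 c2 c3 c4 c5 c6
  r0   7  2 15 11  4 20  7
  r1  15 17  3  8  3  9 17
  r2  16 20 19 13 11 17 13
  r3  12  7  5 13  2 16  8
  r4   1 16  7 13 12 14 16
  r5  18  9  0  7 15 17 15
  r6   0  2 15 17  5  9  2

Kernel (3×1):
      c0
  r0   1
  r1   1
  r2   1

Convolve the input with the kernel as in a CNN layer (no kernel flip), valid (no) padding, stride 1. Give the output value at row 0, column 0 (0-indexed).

38

The receptive field on the input at this output position is [7 / 15 / 16]. Elementwise product with the kernel and sum: 7·1 + 15·1 + 16·1.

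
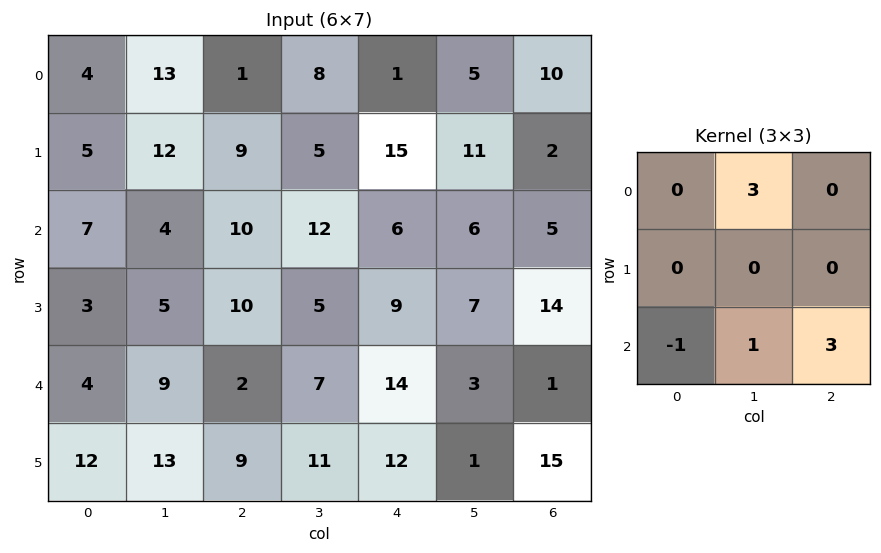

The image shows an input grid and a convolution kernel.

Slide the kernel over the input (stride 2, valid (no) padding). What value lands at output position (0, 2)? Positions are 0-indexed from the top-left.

30

The receptive field on the input at this output position is [1 5 10 / 15 11 2 / 6 6 5]. Elementwise product with the kernel and sum: 5·3 + 6·-1 + 6·1 + 5·3.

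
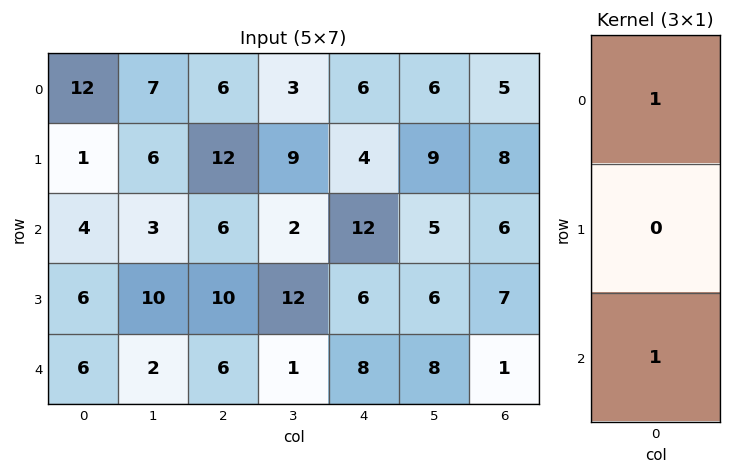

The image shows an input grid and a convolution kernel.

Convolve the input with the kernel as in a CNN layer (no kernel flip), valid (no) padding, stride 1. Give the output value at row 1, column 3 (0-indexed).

21

The receptive field on the input at this output position is [9 / 2 / 12]. Elementwise product with the kernel and sum: 9·1 + 12·1.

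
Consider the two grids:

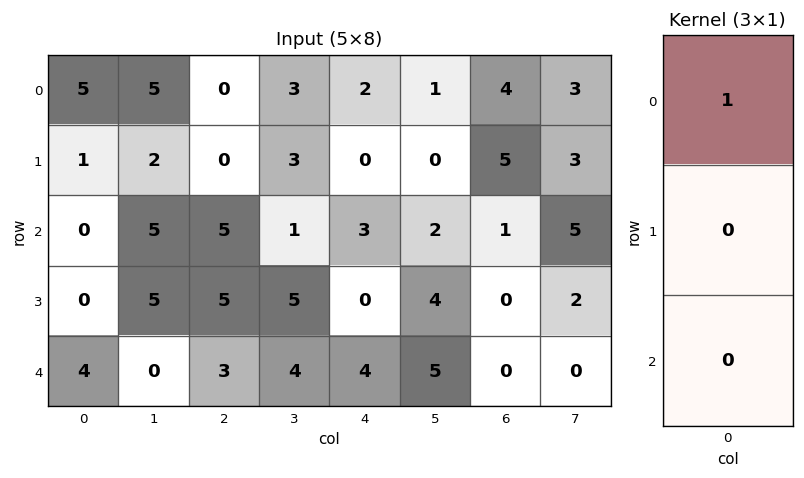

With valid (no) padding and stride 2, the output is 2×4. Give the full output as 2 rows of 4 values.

5 0 2 4
0 5 3 1

Output[0,0]: The receptive field on the input at this output position is [5 / 1 / 0]. Elementwise product with the kernel and sum: 5·1.
Output[0,1]: The receptive field on the input at this output position is [0 / 0 / 5]. Elementwise product with the kernel and sum: 0·1.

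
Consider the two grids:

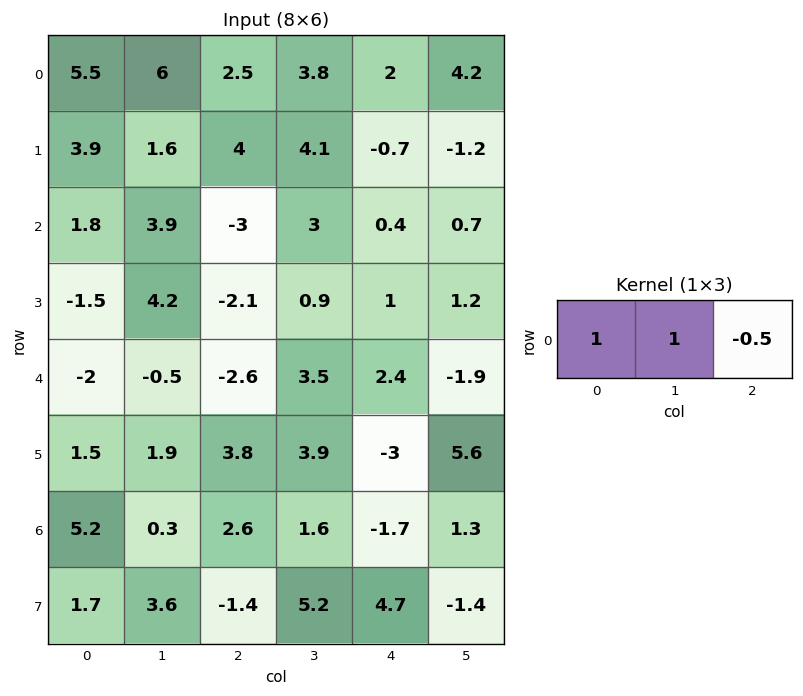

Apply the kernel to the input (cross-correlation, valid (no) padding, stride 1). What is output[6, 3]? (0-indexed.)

-0.75

The receptive field on the input at this output position is [1.6 -1.7 1.3]. Elementwise product with the kernel and sum: 1.6·1 + -1.7·1 + 1.3·-0.5.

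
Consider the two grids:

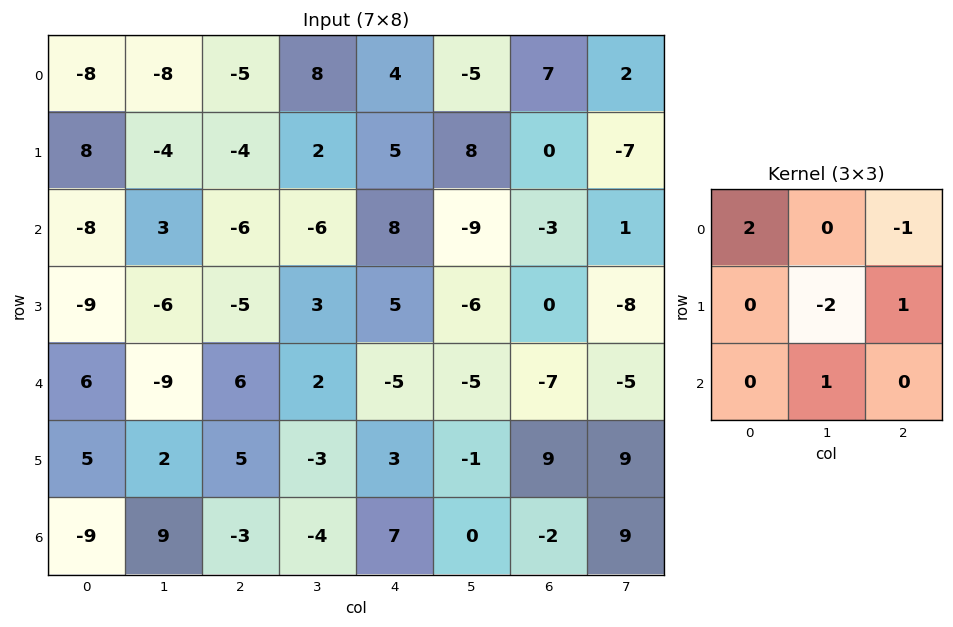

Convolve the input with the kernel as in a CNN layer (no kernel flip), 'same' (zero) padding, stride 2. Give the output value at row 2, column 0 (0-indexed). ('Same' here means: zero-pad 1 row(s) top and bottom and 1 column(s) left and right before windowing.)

-10

The receptive field on the zero-padded input at this output position is [0 -9 -6 / 0 6 -9 / 0 5 2]. Elementwise product with the kernel and sum: 0·2 + -6·-1 + 6·-2 + -9·1 + 5·1.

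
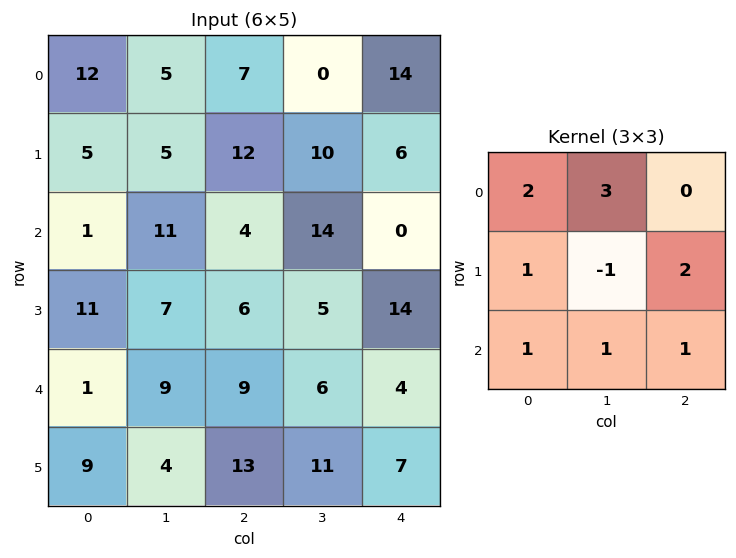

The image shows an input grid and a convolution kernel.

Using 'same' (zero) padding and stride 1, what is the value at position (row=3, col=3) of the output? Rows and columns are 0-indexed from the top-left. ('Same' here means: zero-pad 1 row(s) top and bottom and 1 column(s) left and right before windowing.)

98

The receptive field on the zero-padded input at this output position is [4 14 0 / 6 5 14 / 9 6 4]. Elementwise product with the kernel and sum: 4·2 + 14·3 + 6·1 + 5·-1 + 14·2 + 9·1 + 6·1 + 4·1.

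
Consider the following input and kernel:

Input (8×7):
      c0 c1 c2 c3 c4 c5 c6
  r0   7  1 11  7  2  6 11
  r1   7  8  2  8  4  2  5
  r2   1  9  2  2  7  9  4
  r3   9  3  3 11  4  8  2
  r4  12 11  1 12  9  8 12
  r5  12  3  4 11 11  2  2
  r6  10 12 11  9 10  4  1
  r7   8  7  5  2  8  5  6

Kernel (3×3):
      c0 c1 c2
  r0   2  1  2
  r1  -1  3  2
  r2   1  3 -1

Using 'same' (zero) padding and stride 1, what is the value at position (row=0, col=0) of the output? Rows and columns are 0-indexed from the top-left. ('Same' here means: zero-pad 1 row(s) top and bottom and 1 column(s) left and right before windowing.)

The receptive field on the zero-padded input at this output position is [0 0 0 / 0 7 1 / 0 7 8]. Elementwise product with the kernel and sum: 0·2 + 0·1 + 0·2 + 0·-1 + 7·3 + 1·2 + 0·1 + 7·3 + 8·-1.

36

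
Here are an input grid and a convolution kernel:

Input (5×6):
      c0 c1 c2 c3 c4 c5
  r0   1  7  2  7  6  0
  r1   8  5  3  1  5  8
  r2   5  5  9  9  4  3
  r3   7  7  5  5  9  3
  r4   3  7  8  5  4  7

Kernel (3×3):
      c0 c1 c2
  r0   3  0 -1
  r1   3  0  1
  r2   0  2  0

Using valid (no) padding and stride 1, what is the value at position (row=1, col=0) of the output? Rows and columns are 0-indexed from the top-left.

59

The receptive field on the input at this output position is [8 5 3 / 5 5 9 / 7 7 5]. Elementwise product with the kernel and sum: 8·3 + 3·-1 + 5·3 + 9·1 + 7·2.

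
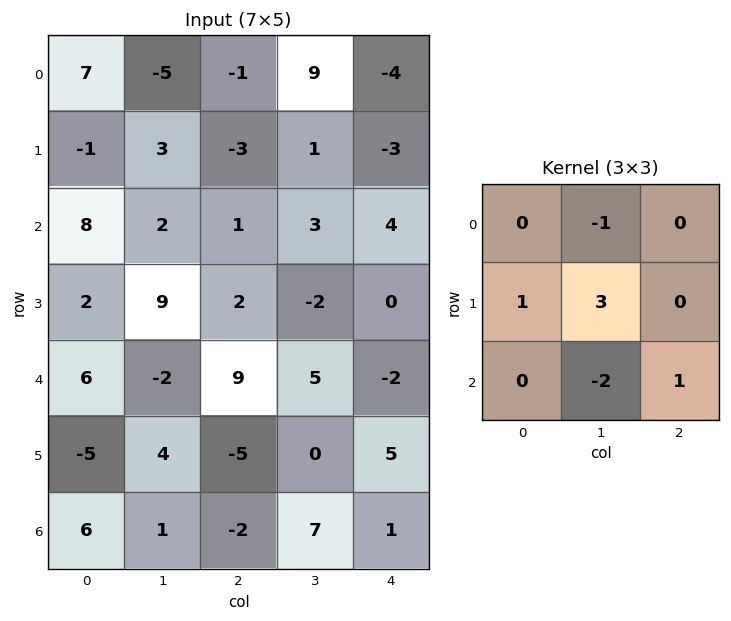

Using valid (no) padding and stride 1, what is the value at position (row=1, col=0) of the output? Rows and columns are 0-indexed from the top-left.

-5

The receptive field on the input at this output position is [-1 3 -3 / 8 2 1 / 2 9 2]. Elementwise product with the kernel and sum: 3·-1 + 8·1 + 2·3 + 9·-2 + 2·1.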